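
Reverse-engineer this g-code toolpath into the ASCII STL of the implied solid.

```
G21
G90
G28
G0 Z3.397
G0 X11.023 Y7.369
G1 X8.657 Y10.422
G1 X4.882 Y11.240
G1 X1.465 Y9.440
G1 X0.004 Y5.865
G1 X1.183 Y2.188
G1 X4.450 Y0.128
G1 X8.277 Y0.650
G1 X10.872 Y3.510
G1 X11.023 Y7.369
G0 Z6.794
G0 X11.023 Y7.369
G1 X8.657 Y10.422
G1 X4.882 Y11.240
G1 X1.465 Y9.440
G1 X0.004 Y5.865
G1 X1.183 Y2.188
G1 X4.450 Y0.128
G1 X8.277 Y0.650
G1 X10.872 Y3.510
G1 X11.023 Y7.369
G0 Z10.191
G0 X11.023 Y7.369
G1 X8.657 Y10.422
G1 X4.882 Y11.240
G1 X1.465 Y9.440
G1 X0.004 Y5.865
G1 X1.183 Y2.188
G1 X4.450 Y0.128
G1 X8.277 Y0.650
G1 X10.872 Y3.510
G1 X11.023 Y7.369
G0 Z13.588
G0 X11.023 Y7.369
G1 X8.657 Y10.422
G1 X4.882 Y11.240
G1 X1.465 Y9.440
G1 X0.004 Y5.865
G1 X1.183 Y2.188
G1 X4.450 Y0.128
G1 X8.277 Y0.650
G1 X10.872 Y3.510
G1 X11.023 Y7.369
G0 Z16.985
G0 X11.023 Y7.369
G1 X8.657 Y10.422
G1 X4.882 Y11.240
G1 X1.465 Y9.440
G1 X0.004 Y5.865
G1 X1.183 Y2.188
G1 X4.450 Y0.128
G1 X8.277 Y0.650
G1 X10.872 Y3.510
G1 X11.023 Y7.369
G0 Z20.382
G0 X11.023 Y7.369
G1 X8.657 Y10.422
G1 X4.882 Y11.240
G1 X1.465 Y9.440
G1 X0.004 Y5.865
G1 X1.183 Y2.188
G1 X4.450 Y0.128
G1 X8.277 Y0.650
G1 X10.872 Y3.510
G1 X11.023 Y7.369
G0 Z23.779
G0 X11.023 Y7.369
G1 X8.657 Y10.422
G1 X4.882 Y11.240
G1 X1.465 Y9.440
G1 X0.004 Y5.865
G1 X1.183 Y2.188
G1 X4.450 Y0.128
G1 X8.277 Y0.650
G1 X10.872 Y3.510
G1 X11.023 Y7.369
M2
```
solid part
  facet normal 0.0000 0.0000 -1.0000
    outer loop
      vertex 4.882 11.240 0.000
      vertex 8.657 10.422 0.000
      vertex 11.023 7.369 0.000
    endloop
  endfacet
  facet normal 0.0000 0.0000 -1.0000
    outer loop
      vertex 1.465 9.440 0.000
      vertex 4.882 11.240 0.000
      vertex 11.023 7.369 0.000
    endloop
  endfacet
  facet normal 0.0000 0.0000 -1.0000
    outer loop
      vertex 0.004 5.865 0.000
      vertex 1.465 9.440 0.000
      vertex 11.023 7.369 0.000
    endloop
  endfacet
  facet normal 0.0000 0.0000 -1.0000
    outer loop
      vertex 1.183 2.188 0.000
      vertex 0.004 5.865 0.000
      vertex 11.023 7.369 0.000
    endloop
  endfacet
  facet normal 0.0000 0.0000 -1.0000
    outer loop
      vertex 4.450 0.128 0.000
      vertex 1.183 2.188 0.000
      vertex 11.023 7.369 0.000
    endloop
  endfacet
  facet normal 0.0000 0.0000 -1.0000
    outer loop
      vertex 8.277 0.650 0.000
      vertex 4.450 0.128 0.000
      vertex 11.023 7.369 0.000
    endloop
  endfacet
  facet normal 0.0000 0.0000 -1.0000
    outer loop
      vertex 10.872 3.510 0.000
      vertex 8.277 0.650 0.000
      vertex 11.023 7.369 0.000
    endloop
  endfacet
  facet normal 0.0000 0.0000 1.0000
    outer loop
      vertex 11.023 7.369 23.779
      vertex 8.657 10.422 23.779
      vertex 4.882 11.240 23.779
    endloop
  endfacet
  facet normal 0.0000 0.0000 1.0000
    outer loop
      vertex 11.023 7.369 23.779
      vertex 4.882 11.240 23.779
      vertex 1.465 9.440 23.779
    endloop
  endfacet
  facet normal 0.0000 0.0000 1.0000
    outer loop
      vertex 11.023 7.369 23.779
      vertex 1.465 9.440 23.779
      vertex 0.004 5.865 23.779
    endloop
  endfacet
  facet normal 0.0000 0.0000 1.0000
    outer loop
      vertex 11.023 7.369 23.779
      vertex 0.004 5.865 23.779
      vertex 1.183 2.188 23.779
    endloop
  endfacet
  facet normal 0.0000 0.0000 1.0000
    outer loop
      vertex 11.023 7.369 23.779
      vertex 1.183 2.188 23.779
      vertex 4.450 0.128 23.779
    endloop
  endfacet
  facet normal 0.0000 0.0000 1.0000
    outer loop
      vertex 11.023 7.369 23.779
      vertex 4.450 0.128 23.779
      vertex 8.277 0.650 23.779
    endloop
  endfacet
  facet normal 0.0000 0.0000 1.0000
    outer loop
      vertex 11.023 7.369 23.779
      vertex 8.277 0.650 23.779
      vertex 10.872 3.510 23.779
    endloop
  endfacet
  facet normal 0.7904 0.6126 0.0000
    outer loop
      vertex 11.023 7.369 0.000
      vertex 8.657 10.422 0.000
      vertex 8.657 10.422 23.779
    endloop
  endfacet
  facet normal 0.7904 0.6126 0.0000
    outer loop
      vertex 11.023 7.369 0.000
      vertex 8.657 10.422 23.779
      vertex 11.023 7.369 23.779
    endloop
  endfacet
  facet normal 0.2118 0.9773 0.0000
    outer loop
      vertex 8.657 10.422 0.000
      vertex 4.882 11.240 0.000
      vertex 4.882 11.240 23.779
    endloop
  endfacet
  facet normal 0.2118 0.9773 0.0000
    outer loop
      vertex 8.657 10.422 0.000
      vertex 4.882 11.240 23.779
      vertex 8.657 10.422 23.779
    endloop
  endfacet
  facet normal -0.4661 0.8847 0.0000
    outer loop
      vertex 4.882 11.240 0.000
      vertex 1.465 9.440 0.000
      vertex 1.465 9.440 23.779
    endloop
  endfacet
  facet normal -0.4661 0.8847 0.0000
    outer loop
      vertex 4.882 11.240 0.000
      vertex 1.465 9.440 23.779
      vertex 4.882 11.240 23.779
    endloop
  endfacet
  facet normal -0.9257 0.3783 0.0000
    outer loop
      vertex 1.465 9.440 0.000
      vertex 0.004 5.865 0.000
      vertex 0.004 5.865 23.779
    endloop
  endfacet
  facet normal -0.9257 0.3783 0.0000
    outer loop
      vertex 1.465 9.440 0.000
      vertex 0.004 5.865 23.779
      vertex 1.465 9.440 23.779
    endloop
  endfacet
  facet normal -0.9522 -0.3053 0.0000
    outer loop
      vertex 0.004 5.865 0.000
      vertex 1.183 2.188 0.000
      vertex 1.183 2.188 23.779
    endloop
  endfacet
  facet normal -0.9522 -0.3053 0.0000
    outer loop
      vertex 0.004 5.865 0.000
      vertex 1.183 2.188 23.779
      vertex 0.004 5.865 23.779
    endloop
  endfacet
  facet normal -0.5334 -0.8459 0.0000
    outer loop
      vertex 1.183 2.188 0.000
      vertex 4.450 0.128 0.000
      vertex 4.450 0.128 23.779
    endloop
  endfacet
  facet normal -0.5334 -0.8459 0.0000
    outer loop
      vertex 1.183 2.188 0.000
      vertex 4.450 0.128 23.779
      vertex 1.183 2.188 23.779
    endloop
  endfacet
  facet normal 0.1351 -0.9908 0.0000
    outer loop
      vertex 4.450 0.128 0.000
      vertex 8.277 0.650 0.000
      vertex 8.277 0.650 23.779
    endloop
  endfacet
  facet normal 0.1351 -0.9908 0.0000
    outer loop
      vertex 4.450 0.128 0.000
      vertex 8.277 0.650 23.779
      vertex 4.450 0.128 23.779
    endloop
  endfacet
  facet normal 0.7406 -0.6720 0.0000
    outer loop
      vertex 8.277 0.650 0.000
      vertex 10.872 3.510 0.000
      vertex 10.872 3.510 23.779
    endloop
  endfacet
  facet normal 0.7406 -0.6720 0.0000
    outer loop
      vertex 8.277 0.650 0.000
      vertex 10.872 3.510 23.779
      vertex 8.277 0.650 23.779
    endloop
  endfacet
  facet normal 0.9992 -0.0391 0.0000
    outer loop
      vertex 10.872 3.510 0.000
      vertex 11.023 7.369 0.000
      vertex 11.023 7.369 23.779
    endloop
  endfacet
  facet normal 0.9992 -0.0391 0.0000
    outer loop
      vertex 10.872 3.510 0.000
      vertex 11.023 7.369 23.779
      vertex 10.872 3.510 23.779
    endloop
  endfacet
endsolid part

The G0 Z moves step by Δz≈3.397 mm. Every layer's G1 loop is the same polygon, so the solid is a straight extrusion of it from z=0 to z≈23.8. Closing with flat bottom and top caps and triangulating gives 32 facets — a regular 9-sided prism (a cylinder approximated with 9 flat sides), circumscribed radius ≈ 5.65 mm, height ≈ 23.8 mm.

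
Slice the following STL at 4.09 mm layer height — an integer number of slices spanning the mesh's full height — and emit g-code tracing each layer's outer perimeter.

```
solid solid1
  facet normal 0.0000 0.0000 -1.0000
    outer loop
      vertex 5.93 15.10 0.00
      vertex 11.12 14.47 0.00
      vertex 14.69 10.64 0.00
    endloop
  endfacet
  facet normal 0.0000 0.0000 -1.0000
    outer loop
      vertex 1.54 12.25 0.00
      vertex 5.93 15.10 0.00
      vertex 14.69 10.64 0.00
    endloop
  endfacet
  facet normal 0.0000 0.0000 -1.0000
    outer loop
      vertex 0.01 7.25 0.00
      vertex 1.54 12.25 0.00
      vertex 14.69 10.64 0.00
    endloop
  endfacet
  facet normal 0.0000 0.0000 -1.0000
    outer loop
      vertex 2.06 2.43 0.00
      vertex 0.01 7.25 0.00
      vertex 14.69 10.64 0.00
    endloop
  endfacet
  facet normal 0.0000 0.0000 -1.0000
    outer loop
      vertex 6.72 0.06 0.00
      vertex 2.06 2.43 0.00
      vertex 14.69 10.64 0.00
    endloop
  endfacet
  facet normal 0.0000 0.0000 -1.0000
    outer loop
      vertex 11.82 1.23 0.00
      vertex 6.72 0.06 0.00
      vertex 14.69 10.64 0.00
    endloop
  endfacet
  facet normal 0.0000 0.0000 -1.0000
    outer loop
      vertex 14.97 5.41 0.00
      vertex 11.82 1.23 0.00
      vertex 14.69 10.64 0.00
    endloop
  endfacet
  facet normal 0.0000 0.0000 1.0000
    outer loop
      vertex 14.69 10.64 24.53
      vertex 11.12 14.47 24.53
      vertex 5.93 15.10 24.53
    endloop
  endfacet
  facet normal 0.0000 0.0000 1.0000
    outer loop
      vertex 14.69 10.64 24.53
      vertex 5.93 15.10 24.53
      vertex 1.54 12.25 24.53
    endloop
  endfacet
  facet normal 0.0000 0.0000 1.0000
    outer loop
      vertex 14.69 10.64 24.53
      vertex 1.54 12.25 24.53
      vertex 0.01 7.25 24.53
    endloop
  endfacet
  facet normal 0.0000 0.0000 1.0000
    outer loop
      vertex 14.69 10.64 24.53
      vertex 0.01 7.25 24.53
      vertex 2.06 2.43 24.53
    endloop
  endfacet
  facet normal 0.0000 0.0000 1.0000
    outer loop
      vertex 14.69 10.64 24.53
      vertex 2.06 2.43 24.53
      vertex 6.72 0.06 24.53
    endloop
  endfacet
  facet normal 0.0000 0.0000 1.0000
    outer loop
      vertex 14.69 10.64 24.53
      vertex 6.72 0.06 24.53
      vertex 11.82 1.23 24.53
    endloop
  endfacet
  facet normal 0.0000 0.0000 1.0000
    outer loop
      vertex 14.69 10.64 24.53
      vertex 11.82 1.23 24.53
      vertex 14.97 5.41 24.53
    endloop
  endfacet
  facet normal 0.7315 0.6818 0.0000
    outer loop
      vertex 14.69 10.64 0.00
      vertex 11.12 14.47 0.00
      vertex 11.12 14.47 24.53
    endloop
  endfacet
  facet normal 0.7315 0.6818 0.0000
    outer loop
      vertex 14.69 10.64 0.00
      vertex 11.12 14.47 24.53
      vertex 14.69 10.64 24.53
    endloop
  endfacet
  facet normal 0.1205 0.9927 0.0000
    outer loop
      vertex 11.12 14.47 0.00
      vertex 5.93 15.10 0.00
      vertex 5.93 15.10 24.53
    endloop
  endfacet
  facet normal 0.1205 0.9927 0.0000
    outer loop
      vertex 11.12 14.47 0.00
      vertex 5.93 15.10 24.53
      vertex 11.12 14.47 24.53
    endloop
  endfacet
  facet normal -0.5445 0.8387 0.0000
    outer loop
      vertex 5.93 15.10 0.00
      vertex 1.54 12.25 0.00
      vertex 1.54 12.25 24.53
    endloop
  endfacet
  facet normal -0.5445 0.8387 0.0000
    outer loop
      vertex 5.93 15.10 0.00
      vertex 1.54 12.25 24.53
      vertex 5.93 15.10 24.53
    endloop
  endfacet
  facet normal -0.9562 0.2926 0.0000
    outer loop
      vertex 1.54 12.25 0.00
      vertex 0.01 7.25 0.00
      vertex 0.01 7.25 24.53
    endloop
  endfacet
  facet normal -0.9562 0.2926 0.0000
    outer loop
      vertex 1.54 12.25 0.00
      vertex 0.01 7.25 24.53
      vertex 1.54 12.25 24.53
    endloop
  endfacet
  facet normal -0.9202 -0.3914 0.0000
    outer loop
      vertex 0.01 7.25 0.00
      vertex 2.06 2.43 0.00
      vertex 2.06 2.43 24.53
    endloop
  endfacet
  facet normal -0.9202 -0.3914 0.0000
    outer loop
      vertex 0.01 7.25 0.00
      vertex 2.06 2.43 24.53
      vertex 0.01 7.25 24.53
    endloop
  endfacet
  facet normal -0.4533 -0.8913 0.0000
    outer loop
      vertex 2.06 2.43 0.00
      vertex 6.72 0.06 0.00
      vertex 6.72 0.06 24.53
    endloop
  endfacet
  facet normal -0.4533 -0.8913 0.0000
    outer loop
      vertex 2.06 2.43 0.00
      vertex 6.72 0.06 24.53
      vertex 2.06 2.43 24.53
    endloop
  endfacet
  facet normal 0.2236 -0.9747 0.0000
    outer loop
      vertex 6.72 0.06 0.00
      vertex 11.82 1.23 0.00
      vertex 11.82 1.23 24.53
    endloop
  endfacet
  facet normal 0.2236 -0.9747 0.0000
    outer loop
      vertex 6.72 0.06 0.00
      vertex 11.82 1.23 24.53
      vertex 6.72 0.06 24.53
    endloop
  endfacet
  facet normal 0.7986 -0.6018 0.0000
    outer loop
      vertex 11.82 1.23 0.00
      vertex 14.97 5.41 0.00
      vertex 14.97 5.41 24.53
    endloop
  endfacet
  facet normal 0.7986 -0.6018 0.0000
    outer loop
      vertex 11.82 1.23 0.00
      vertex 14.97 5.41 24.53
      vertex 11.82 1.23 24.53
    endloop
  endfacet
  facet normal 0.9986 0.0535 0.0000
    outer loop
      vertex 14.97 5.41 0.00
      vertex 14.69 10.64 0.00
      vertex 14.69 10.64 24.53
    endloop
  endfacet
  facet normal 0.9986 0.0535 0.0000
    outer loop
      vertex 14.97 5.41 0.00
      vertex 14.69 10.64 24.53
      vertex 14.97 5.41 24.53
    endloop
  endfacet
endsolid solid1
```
; perimeter-only toolpath
G21 ; units = mm
G90 ; absolute positioning
G28 ; home
; layer 1
G0 Z4.09
G0 X14.69 Y10.64
G1 X11.12 Y14.47
G1 X5.93 Y15.10
G1 X1.54 Y12.25
G1 X0.01 Y7.25
G1 X2.06 Y2.43
G1 X6.72 Y0.06
G1 X11.82 Y1.23
G1 X14.97 Y5.41
G1 X14.69 Y10.64
; layer 2
G0 Z8.18
G0 X14.69 Y10.64
G1 X11.12 Y14.47
G1 X5.93 Y15.10
G1 X1.54 Y12.25
G1 X0.01 Y7.25
G1 X2.06 Y2.43
G1 X6.72 Y0.06
G1 X11.82 Y1.23
G1 X14.97 Y5.41
G1 X14.69 Y10.64
; layer 3
G0 Z12.27
G0 X14.69 Y10.64
G1 X11.12 Y14.47
G1 X5.93 Y15.10
G1 X1.54 Y12.25
G1 X0.01 Y7.25
G1 X2.06 Y2.43
G1 X6.72 Y0.06
G1 X11.82 Y1.23
G1 X14.97 Y5.41
G1 X14.69 Y10.64
; layer 4
G0 Z16.35
G0 X14.69 Y10.64
G1 X11.12 Y14.47
G1 X5.93 Y15.10
G1 X1.54 Y12.25
G1 X0.01 Y7.25
G1 X2.06 Y2.43
G1 X6.72 Y0.06
G1 X11.82 Y1.23
G1 X14.97 Y5.41
G1 X14.69 Y10.64
; layer 5
G0 Z20.44
G0 X14.69 Y10.64
G1 X11.12 Y14.47
G1 X5.93 Y15.10
G1 X1.54 Y12.25
G1 X0.01 Y7.25
G1 X2.06 Y2.43
G1 X6.72 Y0.06
G1 X11.82 Y1.23
G1 X14.97 Y5.41
G1 X14.69 Y10.64
; layer 6
G0 Z24.53
G0 X14.69 Y10.64
G1 X11.12 Y14.47
G1 X5.93 Y15.10
G1 X1.54 Y12.25
G1 X0.01 Y7.25
G1 X2.06 Y2.43
G1 X6.72 Y0.06
G1 X11.82 Y1.23
G1 X14.97 Y5.41
G1 X14.69 Y10.64
M2 ; end

The solid is a regular 9-sided prism (a cylinder approximated with 9 flat sides), circumscribed radius ≈ 7.65 mm, height ≈ 24.5 mm. Slicing at Δz = 4.09 mm — 6 equal slices spanning the solid's height, so layer i sits at z = i·h/6 — gives 6 non-empty perimeters. Each is a 9-segment closed polygon; G0 lifts to the layer z and rapids to the start vertex, then G1 traces the edges.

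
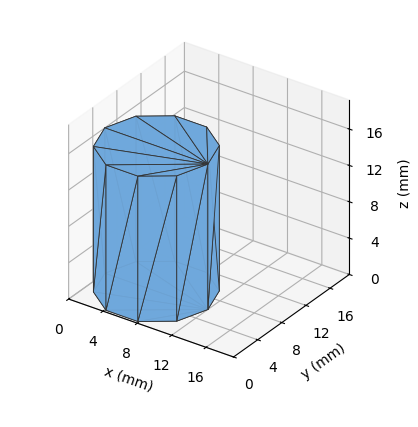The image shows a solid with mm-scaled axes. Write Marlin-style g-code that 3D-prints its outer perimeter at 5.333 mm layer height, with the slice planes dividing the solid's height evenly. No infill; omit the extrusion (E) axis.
Reading the render: the shape is a regular 10-sided prism (a cylinder approximated with 10 flat sides), circumscribed radius ≈ 6 mm, height ≈ 16 mm (dimensions read to the nearest mm from the axis ticks). For the g-code, the solid's height is divided into equal slices at the stated Δz and each level perimeter traced with G1 moves after a G0 lift.

; perimeter-only toolpath
G21 ; units = mm
G90 ; absolute positioning
G28 ; home
; layer 1
G0 Z5.333
G0 X12.000 Y6.000
G1 X10.854 Y9.527
G1 X7.854 Y11.706
G1 X4.146 Y11.706
G1 X1.146 Y9.527
G1 X0.000 Y6.000
G1 X1.146 Y2.473
G1 X4.146 Y0.294
G1 X7.854 Y0.294
G1 X10.854 Y2.473
G1 X12.000 Y6.000
; layer 2
G0 Z10.667
G0 X12.000 Y6.000
G1 X10.854 Y9.527
G1 X7.854 Y11.706
G1 X4.146 Y11.706
G1 X1.146 Y9.527
G1 X0.000 Y6.000
G1 X1.146 Y2.473
G1 X4.146 Y0.294
G1 X7.854 Y0.294
G1 X10.854 Y2.473
G1 X12.000 Y6.000
; layer 3
G0 Z16.000
G0 X12.000 Y6.000
G1 X10.854 Y9.527
G1 X7.854 Y11.706
G1 X4.146 Y11.706
G1 X1.146 Y9.527
G1 X0.000 Y6.000
G1 X1.146 Y2.473
G1 X4.146 Y0.294
G1 X7.854 Y0.294
G1 X10.854 Y2.473
G1 X12.000 Y6.000
M2 ; end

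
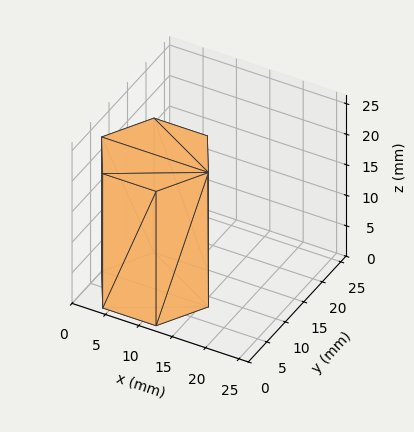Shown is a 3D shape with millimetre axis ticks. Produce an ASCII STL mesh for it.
Reading the render: the shape is a regular 6-sided prism (a cylinder approximated with 6 flat sides), circumscribed radius ≈ 8 mm, height ≈ 22 mm (dimensions read to the nearest mm from the axis ticks). For the STL, each face is triangulated and given an outward normal.

solid part
  facet normal 0.0000 0.0000 -1.0000
    outer loop
      vertex 4.00 14.93 0.00
      vertex 12.00 14.93 0.00
      vertex 16.00 8.00 0.00
    endloop
  endfacet
  facet normal 0.0000 0.0000 -1.0000
    outer loop
      vertex 0.00 8.00 0.00
      vertex 4.00 14.93 0.00
      vertex 16.00 8.00 0.00
    endloop
  endfacet
  facet normal 0.0000 0.0000 -1.0000
    outer loop
      vertex 4.00 1.07 0.00
      vertex 0.00 8.00 0.00
      vertex 16.00 8.00 0.00
    endloop
  endfacet
  facet normal 0.0000 0.0000 -1.0000
    outer loop
      vertex 12.00 1.07 0.00
      vertex 4.00 1.07 0.00
      vertex 16.00 8.00 0.00
    endloop
  endfacet
  facet normal 0.0000 0.0000 1.0000
    outer loop
      vertex 16.00 8.00 22.00
      vertex 12.00 14.93 22.00
      vertex 4.00 14.93 22.00
    endloop
  endfacet
  facet normal 0.0000 0.0000 1.0000
    outer loop
      vertex 16.00 8.00 22.00
      vertex 4.00 14.93 22.00
      vertex 0.00 8.00 22.00
    endloop
  endfacet
  facet normal 0.0000 0.0000 1.0000
    outer loop
      vertex 16.00 8.00 22.00
      vertex 0.00 8.00 22.00
      vertex 4.00 1.07 22.00
    endloop
  endfacet
  facet normal 0.0000 0.0000 1.0000
    outer loop
      vertex 16.00 8.00 22.00
      vertex 4.00 1.07 22.00
      vertex 12.00 1.07 22.00
    endloop
  endfacet
  facet normal 0.8661 0.4999 0.0000
    outer loop
      vertex 16.00 8.00 0.00
      vertex 12.00 14.93 0.00
      vertex 12.00 14.93 22.00
    endloop
  endfacet
  facet normal 0.8661 0.4999 0.0000
    outer loop
      vertex 16.00 8.00 0.00
      vertex 12.00 14.93 22.00
      vertex 16.00 8.00 22.00
    endloop
  endfacet
  facet normal 0.0000 1.0000 0.0000
    outer loop
      vertex 12.00 14.93 0.00
      vertex 4.00 14.93 0.00
      vertex 4.00 14.93 22.00
    endloop
  endfacet
  facet normal 0.0000 1.0000 0.0000
    outer loop
      vertex 12.00 14.93 0.00
      vertex 4.00 14.93 22.00
      vertex 12.00 14.93 22.00
    endloop
  endfacet
  facet normal -0.8661 0.4999 0.0000
    outer loop
      vertex 4.00 14.93 0.00
      vertex 0.00 8.00 0.00
      vertex 0.00 8.00 22.00
    endloop
  endfacet
  facet normal -0.8661 0.4999 0.0000
    outer loop
      vertex 4.00 14.93 0.00
      vertex 0.00 8.00 22.00
      vertex 4.00 14.93 22.00
    endloop
  endfacet
  facet normal -0.8661 -0.4999 0.0000
    outer loop
      vertex 0.00 8.00 0.00
      vertex 4.00 1.07 0.00
      vertex 4.00 1.07 22.00
    endloop
  endfacet
  facet normal -0.8661 -0.4999 0.0000
    outer loop
      vertex 0.00 8.00 0.00
      vertex 4.00 1.07 22.00
      vertex 0.00 8.00 22.00
    endloop
  endfacet
  facet normal 0.0000 -1.0000 0.0000
    outer loop
      vertex 4.00 1.07 0.00
      vertex 12.00 1.07 0.00
      vertex 12.00 1.07 22.00
    endloop
  endfacet
  facet normal 0.0000 -1.0000 0.0000
    outer loop
      vertex 4.00 1.07 0.00
      vertex 12.00 1.07 22.00
      vertex 4.00 1.07 22.00
    endloop
  endfacet
  facet normal 0.8661 -0.4999 0.0000
    outer loop
      vertex 12.00 1.07 0.00
      vertex 16.00 8.00 0.00
      vertex 16.00 8.00 22.00
    endloop
  endfacet
  facet normal 0.8661 -0.4999 0.0000
    outer loop
      vertex 12.00 1.07 0.00
      vertex 16.00 8.00 22.00
      vertex 12.00 1.07 22.00
    endloop
  endfacet
endsolid part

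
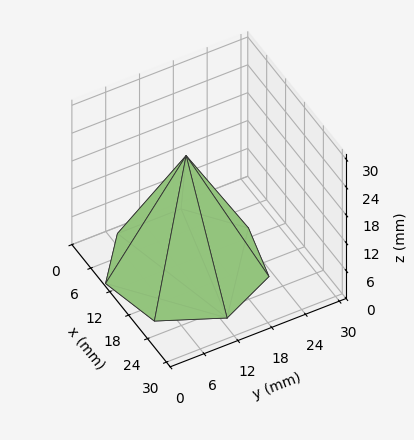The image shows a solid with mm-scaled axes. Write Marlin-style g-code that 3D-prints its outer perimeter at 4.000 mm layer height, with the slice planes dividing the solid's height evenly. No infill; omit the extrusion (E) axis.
Reading the render: the shape is a regular 7-sided pyramid, base circumscribed radius ≈ 13 mm, apex at z ≈ 24 mm (dimensions read to the nearest mm from the axis ticks). For the g-code, the solid's height is divided into equal slices at the stated Δz and each level perimeter traced with G1 moves after a G0 lift.

; perimeter-only toolpath
G21 ; units = mm
G90 ; absolute positioning
G28 ; home
; layer 1
G0 Z4.000
G0 X23.833 Y13.000
G1 X19.754 Y21.470
G1 X10.589 Y23.562
G1 X3.239 Y17.700
G1 X3.239 Y8.300
G1 X10.589 Y2.438
G1 X19.754 Y4.530
G1 X23.833 Y13.000
; layer 2
G0 Z8.000
G0 X21.667 Y13.000
G1 X18.403 Y19.776
G1 X11.071 Y21.449
G1 X5.191 Y16.760
G1 X5.191 Y9.240
G1 X11.071 Y4.551
G1 X18.403 Y6.224
G1 X21.667 Y13.000
; layer 3
G0 Z12.000
G0 X19.500 Y13.000
G1 X17.053 Y18.082
G1 X11.553 Y19.337
G1 X7.143 Y15.820
G1 X7.143 Y10.180
G1 X11.553 Y6.663
G1 X17.053 Y7.918
G1 X19.500 Y13.000
; layer 4
G0 Z16.000
G0 X17.333 Y13.000
G1 X15.702 Y16.388
G1 X12.036 Y17.225
G1 X9.096 Y14.880
G1 X9.096 Y11.120
G1 X12.036 Y8.775
G1 X15.702 Y9.612
G1 X17.333 Y13.000
; layer 5
G0 Z20.000
G0 X15.167 Y13.000
G1 X14.351 Y14.694
G1 X12.518 Y15.112
G1 X11.048 Y13.940
G1 X11.048 Y12.060
G1 X12.518 Y10.888
G1 X14.351 Y11.306
G1 X15.167 Y13.000
M2 ; end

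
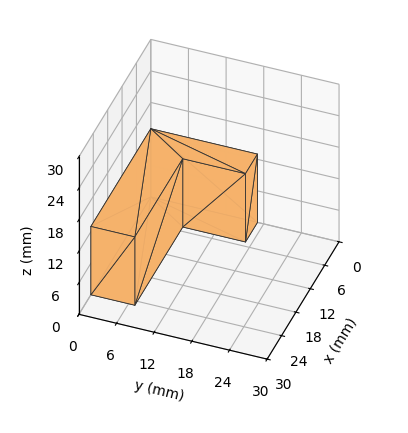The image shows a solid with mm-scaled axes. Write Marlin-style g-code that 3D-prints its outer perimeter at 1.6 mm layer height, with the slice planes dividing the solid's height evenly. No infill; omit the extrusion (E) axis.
Reading the render: the shape is an L-shaped prism: outer 25 × 17 mm, arm thicknesses ≈ 7 mm (horizontal) and 5 mm (vertical), extruded 13 mm in z (dimensions read to the nearest mm from the axis ticks). For the g-code, the solid's height is divided into equal slices at the stated Δz and each level perimeter traced with G1 moves after a G0 lift.

; perimeter-only toolpath
G21 ; units = mm
G90 ; absolute positioning
G28 ; home
; layer 1
G0 Z1.6
G0 X0.0 Y0.0
G1 X25.0 Y0.0
G1 X25.0 Y7.0
G1 X5.0 Y7.0
G1 X5.0 Y17.0
G1 X0.0 Y17.0
G1 X0.0 Y0.0
; layer 2
G0 Z3.2
G0 X0.0 Y0.0
G1 X25.0 Y0.0
G1 X25.0 Y7.0
G1 X5.0 Y7.0
G1 X5.0 Y17.0
G1 X0.0 Y17.0
G1 X0.0 Y0.0
; layer 3
G0 Z4.9
G0 X0.0 Y0.0
G1 X25.0 Y0.0
G1 X25.0 Y7.0
G1 X5.0 Y7.0
G1 X5.0 Y17.0
G1 X0.0 Y17.0
G1 X0.0 Y0.0
; layer 4
G0 Z6.5
G0 X0.0 Y0.0
G1 X25.0 Y0.0
G1 X25.0 Y7.0
G1 X5.0 Y7.0
G1 X5.0 Y17.0
G1 X0.0 Y17.0
G1 X0.0 Y0.0
; layer 5
G0 Z8.1
G0 X0.0 Y0.0
G1 X25.0 Y0.0
G1 X25.0 Y7.0
G1 X5.0 Y7.0
G1 X5.0 Y17.0
G1 X0.0 Y17.0
G1 X0.0 Y0.0
; layer 6
G0 Z9.8
G0 X0.0 Y0.0
G1 X25.0 Y0.0
G1 X25.0 Y7.0
G1 X5.0 Y7.0
G1 X5.0 Y17.0
G1 X0.0 Y17.0
G1 X0.0 Y0.0
; layer 7
G0 Z11.4
G0 X0.0 Y0.0
G1 X25.0 Y0.0
G1 X25.0 Y7.0
G1 X5.0 Y7.0
G1 X5.0 Y17.0
G1 X0.0 Y17.0
G1 X0.0 Y0.0
; layer 8
G0 Z13.0
G0 X0.0 Y0.0
G1 X25.0 Y0.0
G1 X25.0 Y7.0
G1 X5.0 Y7.0
G1 X5.0 Y17.0
G1 X0.0 Y17.0
G1 X0.0 Y0.0
M2 ; end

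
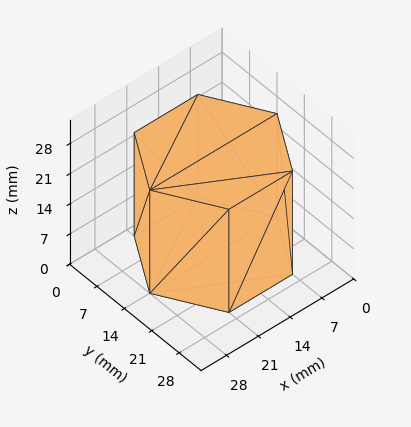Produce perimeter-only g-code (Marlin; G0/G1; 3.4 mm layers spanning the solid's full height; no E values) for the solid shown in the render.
Reading the render: the shape is a regular 6-sided prism (a cylinder approximated with 6 flat sides), circumscribed radius ≈ 14 mm, height ≈ 24 mm (dimensions read to the nearest mm from the axis ticks). For the g-code, the solid's height is divided into equal slices at the stated Δz and each level perimeter traced with G1 moves after a G0 lift.

; perimeter-only toolpath
G21 ; units = mm
G90 ; absolute positioning
G28 ; home
; layer 1
G0 Z3.4
G0 X28.0 Y14.0
G1 X21.0 Y26.1
G1 X7.0 Y26.1
G1 X0.0 Y14.0
G1 X7.0 Y1.9
G1 X21.0 Y1.9
G1 X28.0 Y14.0
; layer 2
G0 Z6.9
G0 X28.0 Y14.0
G1 X21.0 Y26.1
G1 X7.0 Y26.1
G1 X0.0 Y14.0
G1 X7.0 Y1.9
G1 X21.0 Y1.9
G1 X28.0 Y14.0
; layer 3
G0 Z10.3
G0 X28.0 Y14.0
G1 X21.0 Y26.1
G1 X7.0 Y26.1
G1 X0.0 Y14.0
G1 X7.0 Y1.9
G1 X21.0 Y1.9
G1 X28.0 Y14.0
; layer 4
G0 Z13.7
G0 X28.0 Y14.0
G1 X21.0 Y26.1
G1 X7.0 Y26.1
G1 X0.0 Y14.0
G1 X7.0 Y1.9
G1 X21.0 Y1.9
G1 X28.0 Y14.0
; layer 5
G0 Z17.1
G0 X28.0 Y14.0
G1 X21.0 Y26.1
G1 X7.0 Y26.1
G1 X0.0 Y14.0
G1 X7.0 Y1.9
G1 X21.0 Y1.9
G1 X28.0 Y14.0
; layer 6
G0 Z20.6
G0 X28.0 Y14.0
G1 X21.0 Y26.1
G1 X7.0 Y26.1
G1 X0.0 Y14.0
G1 X7.0 Y1.9
G1 X21.0 Y1.9
G1 X28.0 Y14.0
; layer 7
G0 Z24.0
G0 X28.0 Y14.0
G1 X21.0 Y26.1
G1 X7.0 Y26.1
G1 X0.0 Y14.0
G1 X7.0 Y1.9
G1 X21.0 Y1.9
G1 X28.0 Y14.0
M2 ; end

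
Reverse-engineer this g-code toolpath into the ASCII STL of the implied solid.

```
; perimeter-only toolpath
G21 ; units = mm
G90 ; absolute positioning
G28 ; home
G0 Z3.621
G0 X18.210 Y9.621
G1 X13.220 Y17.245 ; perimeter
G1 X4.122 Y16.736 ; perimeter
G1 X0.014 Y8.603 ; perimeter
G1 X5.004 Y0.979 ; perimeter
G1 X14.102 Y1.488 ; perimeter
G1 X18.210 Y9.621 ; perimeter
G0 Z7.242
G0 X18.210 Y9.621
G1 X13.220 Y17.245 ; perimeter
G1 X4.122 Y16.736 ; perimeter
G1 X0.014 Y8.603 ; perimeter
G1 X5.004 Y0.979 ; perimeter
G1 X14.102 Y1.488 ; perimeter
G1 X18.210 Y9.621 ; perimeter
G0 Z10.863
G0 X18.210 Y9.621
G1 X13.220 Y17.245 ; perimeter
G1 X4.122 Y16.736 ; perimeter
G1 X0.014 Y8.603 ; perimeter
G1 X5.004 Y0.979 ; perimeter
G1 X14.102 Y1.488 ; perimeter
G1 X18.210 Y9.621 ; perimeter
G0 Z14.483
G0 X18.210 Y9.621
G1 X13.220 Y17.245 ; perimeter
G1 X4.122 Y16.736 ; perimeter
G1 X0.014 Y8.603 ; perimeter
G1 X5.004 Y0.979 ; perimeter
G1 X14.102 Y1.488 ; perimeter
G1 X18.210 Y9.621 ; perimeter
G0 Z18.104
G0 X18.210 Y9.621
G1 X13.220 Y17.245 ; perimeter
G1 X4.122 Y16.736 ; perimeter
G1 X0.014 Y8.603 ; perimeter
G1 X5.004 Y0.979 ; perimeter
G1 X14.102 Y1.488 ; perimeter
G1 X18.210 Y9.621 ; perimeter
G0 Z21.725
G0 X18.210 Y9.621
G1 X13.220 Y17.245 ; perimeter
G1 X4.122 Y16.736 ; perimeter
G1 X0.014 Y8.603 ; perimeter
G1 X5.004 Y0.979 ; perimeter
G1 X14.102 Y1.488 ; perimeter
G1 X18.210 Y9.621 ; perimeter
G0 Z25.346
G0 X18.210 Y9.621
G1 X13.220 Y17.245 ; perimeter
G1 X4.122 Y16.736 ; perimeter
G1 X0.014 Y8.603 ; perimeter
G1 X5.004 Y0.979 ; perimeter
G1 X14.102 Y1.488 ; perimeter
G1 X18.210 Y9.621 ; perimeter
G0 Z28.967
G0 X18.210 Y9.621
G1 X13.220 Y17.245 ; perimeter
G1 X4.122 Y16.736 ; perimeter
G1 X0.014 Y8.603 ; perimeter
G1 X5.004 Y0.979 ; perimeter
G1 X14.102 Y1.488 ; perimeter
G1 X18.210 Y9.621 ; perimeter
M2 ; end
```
solid part
  facet normal 0.0000 0.0000 -1.0000
    outer loop
      vertex 4.122 16.736 0.000
      vertex 13.220 17.245 0.000
      vertex 18.210 9.621 0.000
    endloop
  endfacet
  facet normal 0.0000 0.0000 -1.0000
    outer loop
      vertex 0.014 8.603 0.000
      vertex 4.122 16.736 0.000
      vertex 18.210 9.621 0.000
    endloop
  endfacet
  facet normal 0.0000 0.0000 -1.0000
    outer loop
      vertex 5.004 0.979 0.000
      vertex 0.014 8.603 0.000
      vertex 18.210 9.621 0.000
    endloop
  endfacet
  facet normal 0.0000 0.0000 -1.0000
    outer loop
      vertex 14.102 1.488 0.000
      vertex 5.004 0.979 0.000
      vertex 18.210 9.621 0.000
    endloop
  endfacet
  facet normal 0.0000 0.0000 1.0000
    outer loop
      vertex 18.210 9.621 28.967
      vertex 13.220 17.245 28.967
      vertex 4.122 16.736 28.967
    endloop
  endfacet
  facet normal 0.0000 0.0000 1.0000
    outer loop
      vertex 18.210 9.621 28.967
      vertex 4.122 16.736 28.967
      vertex 0.014 8.603 28.967
    endloop
  endfacet
  facet normal 0.0000 0.0000 1.0000
    outer loop
      vertex 18.210 9.621 28.967
      vertex 0.014 8.603 28.967
      vertex 5.004 0.979 28.967
    endloop
  endfacet
  facet normal 0.0000 0.0000 1.0000
    outer loop
      vertex 18.210 9.621 28.967
      vertex 5.004 0.979 28.967
      vertex 14.102 1.488 28.967
    endloop
  endfacet
  facet normal 0.8367 0.5476 0.0000
    outer loop
      vertex 18.210 9.621 0.000
      vertex 13.220 17.245 0.000
      vertex 13.220 17.245 28.967
    endloop
  endfacet
  facet normal 0.8367 0.5476 0.0000
    outer loop
      vertex 18.210 9.621 0.000
      vertex 13.220 17.245 28.967
      vertex 18.210 9.621 28.967
    endloop
  endfacet
  facet normal -0.0559 0.9984 0.0000
    outer loop
      vertex 13.220 17.245 0.000
      vertex 4.122 16.736 0.000
      vertex 4.122 16.736 28.967
    endloop
  endfacet
  facet normal -0.0559 0.9984 0.0000
    outer loop
      vertex 13.220 17.245 0.000
      vertex 4.122 16.736 28.967
      vertex 13.220 17.245 28.967
    endloop
  endfacet
  facet normal -0.8926 0.4509 0.0000
    outer loop
      vertex 4.122 16.736 0.000
      vertex 0.014 8.603 0.000
      vertex 0.014 8.603 28.967
    endloop
  endfacet
  facet normal -0.8926 0.4509 0.0000
    outer loop
      vertex 4.122 16.736 0.000
      vertex 0.014 8.603 28.967
      vertex 4.122 16.736 28.967
    endloop
  endfacet
  facet normal -0.8367 -0.5476 0.0000
    outer loop
      vertex 0.014 8.603 0.000
      vertex 5.004 0.979 0.000
      vertex 5.004 0.979 28.967
    endloop
  endfacet
  facet normal -0.8367 -0.5476 0.0000
    outer loop
      vertex 0.014 8.603 0.000
      vertex 5.004 0.979 28.967
      vertex 0.014 8.603 28.967
    endloop
  endfacet
  facet normal 0.0559 -0.9984 0.0000
    outer loop
      vertex 5.004 0.979 0.000
      vertex 14.102 1.488 0.000
      vertex 14.102 1.488 28.967
    endloop
  endfacet
  facet normal 0.0559 -0.9984 0.0000
    outer loop
      vertex 5.004 0.979 0.000
      vertex 14.102 1.488 28.967
      vertex 5.004 0.979 28.967
    endloop
  endfacet
  facet normal 0.8926 -0.4509 0.0000
    outer loop
      vertex 14.102 1.488 0.000
      vertex 18.210 9.621 0.000
      vertex 18.210 9.621 28.967
    endloop
  endfacet
  facet normal 0.8926 -0.4509 0.0000
    outer loop
      vertex 14.102 1.488 0.000
      vertex 18.210 9.621 28.967
      vertex 14.102 1.488 28.967
    endloop
  endfacet
endsolid part

The G0 Z moves step by Δz≈3.621 mm. Every layer's G1 loop is the same polygon, so the solid is a straight extrusion of it from z=0 to z≈29. Closing with flat bottom and top caps and triangulating gives 20 facets — a regular 6-sided prism (a cylinder approximated with 6 flat sides), circumscribed radius ≈ 9.11 mm, height ≈ 29 mm.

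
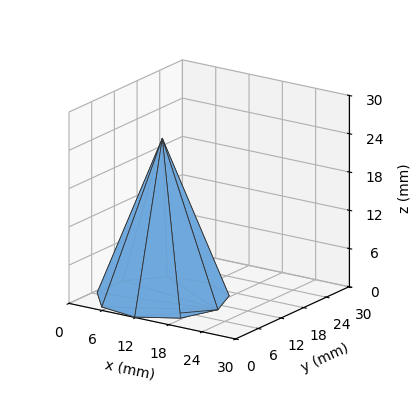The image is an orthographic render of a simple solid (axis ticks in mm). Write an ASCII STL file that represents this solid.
Reading the render: the shape is a regular 9-sided pyramid, base circumscribed radius ≈ 10 mm, apex at z ≈ 25 mm (dimensions read to the nearest mm from the axis ticks). For the STL, each face is triangulated and given an outward normal.

solid part
  facet normal 0.0000 0.0000 -1.0000
    outer loop
      vertex 11.74 19.85 0.00
      vertex 17.66 16.43 0.00
      vertex 20.00 10.00 0.00
    endloop
  endfacet
  facet normal 0.0000 0.0000 -1.0000
    outer loop
      vertex 5.00 18.66 0.00
      vertex 11.74 19.85 0.00
      vertex 20.00 10.00 0.00
    endloop
  endfacet
  facet normal 0.0000 0.0000 -1.0000
    outer loop
      vertex 0.60 13.42 0.00
      vertex 5.00 18.66 0.00
      vertex 20.00 10.00 0.00
    endloop
  endfacet
  facet normal 0.0000 0.0000 -1.0000
    outer loop
      vertex 0.60 6.58 0.00
      vertex 0.60 13.42 0.00
      vertex 20.00 10.00 0.00
    endloop
  endfacet
  facet normal 0.0000 0.0000 -1.0000
    outer loop
      vertex 5.00 1.34 0.00
      vertex 0.60 6.58 0.00
      vertex 20.00 10.00 0.00
    endloop
  endfacet
  facet normal 0.0000 0.0000 -1.0000
    outer loop
      vertex 11.74 0.15 0.00
      vertex 5.00 1.34 0.00
      vertex 20.00 10.00 0.00
    endloop
  endfacet
  facet normal 0.0000 0.0000 -1.0000
    outer loop
      vertex 17.66 3.57 0.00
      vertex 11.74 0.15 0.00
      vertex 20.00 10.00 0.00
    endloop
  endfacet
  facet normal 0.8796 0.3201 0.3518
    outer loop
      vertex 20.00 10.00 0.00
      vertex 17.66 16.43 0.00
      vertex 10.00 10.00 25.00
    endloop
  endfacet
  facet normal 0.4682 0.8105 0.3519
    outer loop
      vertex 17.66 16.43 0.00
      vertex 11.74 19.85 0.00
      vertex 10.00 10.00 25.00
    endloop
  endfacet
  facet normal -0.1628 0.9218 0.3519
    outer loop
      vertex 11.74 19.85 0.00
      vertex 5.00 18.66 0.00
      vertex 10.00 10.00 25.00
    endloop
  endfacet
  facet normal -0.7168 0.6019 0.3519
    outer loop
      vertex 5.00 18.66 0.00
      vertex 0.60 13.42 0.00
      vertex 10.00 10.00 25.00
    endloop
  endfacet
  facet normal -0.9360 0.0000 0.3519
    outer loop
      vertex 0.60 13.42 0.00
      vertex 0.60 6.58 0.00
      vertex 10.00 10.00 25.00
    endloop
  endfacet
  facet normal -0.7168 -0.6019 0.3519
    outer loop
      vertex 0.60 6.58 0.00
      vertex 5.00 1.34 0.00
      vertex 10.00 10.00 25.00
    endloop
  endfacet
  facet normal -0.1628 -0.9218 0.3519
    outer loop
      vertex 5.00 1.34 0.00
      vertex 11.74 0.15 0.00
      vertex 10.00 10.00 25.00
    endloop
  endfacet
  facet normal 0.4682 -0.8105 0.3519
    outer loop
      vertex 11.74 0.15 0.00
      vertex 17.66 3.57 0.00
      vertex 10.00 10.00 25.00
    endloop
  endfacet
  facet normal 0.8796 -0.3201 0.3518
    outer loop
      vertex 17.66 3.57 0.00
      vertex 20.00 10.00 0.00
      vertex 10.00 10.00 25.00
    endloop
  endfacet
endsolid part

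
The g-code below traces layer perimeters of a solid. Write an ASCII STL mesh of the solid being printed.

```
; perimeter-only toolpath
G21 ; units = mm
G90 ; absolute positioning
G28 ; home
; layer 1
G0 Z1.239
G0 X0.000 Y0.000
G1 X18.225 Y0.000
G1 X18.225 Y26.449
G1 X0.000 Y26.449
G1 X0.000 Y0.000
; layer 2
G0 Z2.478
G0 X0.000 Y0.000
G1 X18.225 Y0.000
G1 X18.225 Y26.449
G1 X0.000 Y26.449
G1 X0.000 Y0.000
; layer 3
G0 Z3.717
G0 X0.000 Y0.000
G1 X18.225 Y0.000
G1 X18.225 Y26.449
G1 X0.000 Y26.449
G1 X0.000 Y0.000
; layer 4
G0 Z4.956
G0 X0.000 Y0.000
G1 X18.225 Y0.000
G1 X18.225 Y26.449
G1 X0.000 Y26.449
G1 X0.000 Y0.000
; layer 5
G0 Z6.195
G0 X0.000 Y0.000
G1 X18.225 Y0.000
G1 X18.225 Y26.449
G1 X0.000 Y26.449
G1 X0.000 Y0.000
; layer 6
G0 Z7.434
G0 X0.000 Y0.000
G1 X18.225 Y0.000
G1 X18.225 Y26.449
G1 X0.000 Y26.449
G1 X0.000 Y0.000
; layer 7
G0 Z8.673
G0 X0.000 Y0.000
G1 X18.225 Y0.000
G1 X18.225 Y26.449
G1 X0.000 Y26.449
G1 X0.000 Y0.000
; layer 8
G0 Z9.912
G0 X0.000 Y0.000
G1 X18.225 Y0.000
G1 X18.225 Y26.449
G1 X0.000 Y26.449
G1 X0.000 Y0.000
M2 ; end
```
solid part
  facet normal 0.0000 0.0000 -1.0000
    outer loop
      vertex 18.225 26.449 0.000
      vertex 18.225 0.000 0.000
      vertex 0.000 0.000 0.000
    endloop
  endfacet
  facet normal 0.0000 0.0000 -1.0000
    outer loop
      vertex 0.000 26.449 0.000
      vertex 18.225 26.449 0.000
      vertex 0.000 0.000 0.000
    endloop
  endfacet
  facet normal 0.0000 0.0000 1.0000
    outer loop
      vertex 0.000 0.000 9.912
      vertex 18.225 0.000 9.912
      vertex 18.225 26.449 9.912
    endloop
  endfacet
  facet normal 0.0000 0.0000 1.0000
    outer loop
      vertex 0.000 0.000 9.912
      vertex 18.225 26.449 9.912
      vertex 0.000 26.449 9.912
    endloop
  endfacet
  facet normal 0.0000 -1.0000 0.0000
    outer loop
      vertex 0.000 0.000 0.000
      vertex 18.225 0.000 0.000
      vertex 18.225 0.000 9.912
    endloop
  endfacet
  facet normal 0.0000 -1.0000 0.0000
    outer loop
      vertex 0.000 0.000 0.000
      vertex 18.225 0.000 9.912
      vertex 0.000 0.000 9.912
    endloop
  endfacet
  facet normal 0.0000 1.0000 0.0000
    outer loop
      vertex 18.225 26.449 9.912
      vertex 18.225 26.449 0.000
      vertex 0.000 26.449 0.000
    endloop
  endfacet
  facet normal 0.0000 1.0000 0.0000
    outer loop
      vertex 0.000 26.449 9.912
      vertex 18.225 26.449 9.912
      vertex 0.000 26.449 0.000
    endloop
  endfacet
  facet normal -1.0000 0.0000 0.0000
    outer loop
      vertex 0.000 26.449 9.912
      vertex 0.000 26.449 0.000
      vertex 0.000 0.000 0.000
    endloop
  endfacet
  facet normal -1.0000 0.0000 0.0000
    outer loop
      vertex 0.000 0.000 9.912
      vertex 0.000 26.449 9.912
      vertex 0.000 0.000 0.000
    endloop
  endfacet
  facet normal 1.0000 0.0000 0.0000
    outer loop
      vertex 18.225 0.000 0.000
      vertex 18.225 26.449 0.000
      vertex 18.225 26.449 9.912
    endloop
  endfacet
  facet normal 1.0000 0.0000 0.0000
    outer loop
      vertex 18.225 0.000 0.000
      vertex 18.225 26.449 9.912
      vertex 18.225 0.000 9.912
    endloop
  endfacet
endsolid part

The G0 Z moves step by Δz≈1.239 mm. Every layer's G1 loop is the same polygon, so the solid is a straight extrusion of it from z=0 to z≈9.91. Closing with flat bottom and top caps and triangulating gives 12 facets — a rectangular box, roughly 18.2 × 26.4 mm footprint and 9.91 mm tall.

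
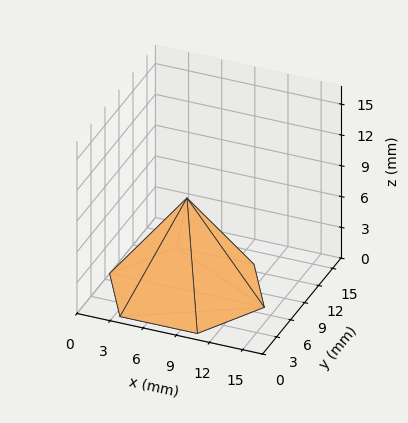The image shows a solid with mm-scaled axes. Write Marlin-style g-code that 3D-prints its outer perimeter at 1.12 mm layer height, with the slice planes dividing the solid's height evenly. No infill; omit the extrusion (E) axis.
Reading the render: the shape is a regular 6-sided pyramid, base circumscribed radius ≈ 7 mm, apex at z ≈ 9 mm (dimensions read to the nearest mm from the axis ticks). For the g-code, the solid's height is divided into equal slices at the stated Δz and each level perimeter traced with G1 moves after a G0 lift.

; perimeter-only toolpath
G21 ; units = mm
G90 ; absolute positioning
G28 ; home
; layer 1
G0 Z1.12
G0 X13.12 Y7.00
G1 X10.06 Y12.30
G1 X3.94 Y12.30
G1 X0.88 Y7.00
G1 X3.94 Y1.70
G1 X10.06 Y1.70
G1 X13.12 Y7.00
; layer 2
G0 Z2.25
G0 X12.25 Y7.00
G1 X9.62 Y11.54
G1 X4.38 Y11.54
G1 X1.75 Y7.00
G1 X4.38 Y2.46
G1 X9.62 Y2.46
G1 X12.25 Y7.00
; layer 3
G0 Z3.38
G0 X11.38 Y7.00
G1 X9.19 Y10.79
G1 X4.81 Y10.79
G1 X2.62 Y7.00
G1 X4.81 Y3.21
G1 X9.19 Y3.21
G1 X11.38 Y7.00
; layer 4
G0 Z4.50
G0 X10.50 Y7.00
G1 X8.75 Y10.03
G1 X5.25 Y10.03
G1 X3.50 Y7.00
G1 X5.25 Y3.97
G1 X8.75 Y3.97
G1 X10.50 Y7.00
; layer 5
G0 Z5.62
G0 X9.62 Y7.00
G1 X8.31 Y9.27
G1 X5.69 Y9.27
G1 X4.38 Y7.00
G1 X5.69 Y4.73
G1 X8.31 Y4.73
G1 X9.62 Y7.00
; layer 6
G0 Z6.75
G0 X8.75 Y7.00
G1 X7.88 Y8.52
G1 X6.12 Y8.52
G1 X5.25 Y7.00
G1 X6.12 Y5.49
G1 X7.88 Y5.49
G1 X8.75 Y7.00
; layer 7
G0 Z7.88
G0 X7.88 Y7.00
G1 X7.44 Y7.76
G1 X6.56 Y7.76
G1 X6.12 Y7.00
G1 X6.56 Y6.24
G1 X7.44 Y6.24
G1 X7.88 Y7.00
M2 ; end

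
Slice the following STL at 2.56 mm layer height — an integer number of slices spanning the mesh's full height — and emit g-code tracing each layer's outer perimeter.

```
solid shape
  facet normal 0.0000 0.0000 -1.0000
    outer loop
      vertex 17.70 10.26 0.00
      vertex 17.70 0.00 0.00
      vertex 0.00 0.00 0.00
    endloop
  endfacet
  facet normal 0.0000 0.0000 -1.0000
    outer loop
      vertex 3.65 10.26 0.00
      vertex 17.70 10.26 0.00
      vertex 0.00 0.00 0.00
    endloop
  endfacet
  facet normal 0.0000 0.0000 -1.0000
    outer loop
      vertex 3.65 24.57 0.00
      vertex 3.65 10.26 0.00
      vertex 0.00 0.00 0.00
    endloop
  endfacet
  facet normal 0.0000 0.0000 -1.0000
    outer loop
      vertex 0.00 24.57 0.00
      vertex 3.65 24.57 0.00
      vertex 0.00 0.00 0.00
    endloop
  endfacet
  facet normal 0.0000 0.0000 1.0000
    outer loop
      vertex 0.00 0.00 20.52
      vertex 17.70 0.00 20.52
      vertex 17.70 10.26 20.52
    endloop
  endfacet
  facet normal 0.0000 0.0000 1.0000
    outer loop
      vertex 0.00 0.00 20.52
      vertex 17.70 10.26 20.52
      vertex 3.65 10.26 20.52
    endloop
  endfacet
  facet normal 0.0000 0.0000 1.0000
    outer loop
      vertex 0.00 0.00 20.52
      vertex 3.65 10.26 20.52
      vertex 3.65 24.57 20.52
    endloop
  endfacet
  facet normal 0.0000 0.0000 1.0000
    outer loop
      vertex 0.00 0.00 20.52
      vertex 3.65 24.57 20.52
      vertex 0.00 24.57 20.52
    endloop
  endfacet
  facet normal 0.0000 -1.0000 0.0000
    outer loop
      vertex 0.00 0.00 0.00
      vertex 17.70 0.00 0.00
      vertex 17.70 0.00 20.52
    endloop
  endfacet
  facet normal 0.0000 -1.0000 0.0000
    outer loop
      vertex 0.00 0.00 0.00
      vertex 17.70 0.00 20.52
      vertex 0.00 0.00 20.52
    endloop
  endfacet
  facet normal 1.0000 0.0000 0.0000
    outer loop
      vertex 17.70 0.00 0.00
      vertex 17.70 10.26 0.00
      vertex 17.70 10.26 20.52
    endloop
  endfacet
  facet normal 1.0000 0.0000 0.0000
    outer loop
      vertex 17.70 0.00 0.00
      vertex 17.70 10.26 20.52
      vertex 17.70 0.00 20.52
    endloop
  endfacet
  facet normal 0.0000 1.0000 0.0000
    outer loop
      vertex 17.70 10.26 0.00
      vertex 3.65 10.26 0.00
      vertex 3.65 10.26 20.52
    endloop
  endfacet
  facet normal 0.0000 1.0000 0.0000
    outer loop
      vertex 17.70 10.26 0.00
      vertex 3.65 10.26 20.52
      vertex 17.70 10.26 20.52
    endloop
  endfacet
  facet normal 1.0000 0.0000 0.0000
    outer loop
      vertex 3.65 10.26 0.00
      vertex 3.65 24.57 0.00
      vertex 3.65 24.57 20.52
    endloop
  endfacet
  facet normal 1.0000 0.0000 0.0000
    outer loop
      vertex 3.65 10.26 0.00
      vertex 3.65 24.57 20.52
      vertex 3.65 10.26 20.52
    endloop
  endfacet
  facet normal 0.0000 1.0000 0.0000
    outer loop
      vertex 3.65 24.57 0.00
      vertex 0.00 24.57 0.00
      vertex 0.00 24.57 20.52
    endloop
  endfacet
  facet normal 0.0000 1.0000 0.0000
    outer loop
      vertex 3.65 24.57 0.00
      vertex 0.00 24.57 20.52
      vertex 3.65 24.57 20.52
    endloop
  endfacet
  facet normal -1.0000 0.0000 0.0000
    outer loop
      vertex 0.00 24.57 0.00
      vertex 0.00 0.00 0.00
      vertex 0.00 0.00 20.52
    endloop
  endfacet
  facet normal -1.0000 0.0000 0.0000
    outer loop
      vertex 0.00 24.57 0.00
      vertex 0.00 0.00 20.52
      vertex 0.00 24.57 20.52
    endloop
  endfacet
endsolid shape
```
; perimeter-only toolpath
G21 ; units = mm
G90 ; absolute positioning
G28 ; home
; layer 1
G0 Z2.56
G0 X0.00 Y0.00
G1 X17.70 Y0.00
G1 X17.70 Y10.26
G1 X3.65 Y10.26
G1 X3.65 Y24.57
G1 X0.00 Y24.57
G1 X0.00 Y0.00
; layer 2
G0 Z5.13
G0 X0.00 Y0.00
G1 X17.70 Y0.00
G1 X17.70 Y10.26
G1 X3.65 Y10.26
G1 X3.65 Y24.57
G1 X0.00 Y24.57
G1 X0.00 Y0.00
; layer 3
G0 Z7.70
G0 X0.00 Y0.00
G1 X17.70 Y0.00
G1 X17.70 Y10.26
G1 X3.65 Y10.26
G1 X3.65 Y24.57
G1 X0.00 Y24.57
G1 X0.00 Y0.00
; layer 4
G0 Z10.26
G0 X0.00 Y0.00
G1 X17.70 Y0.00
G1 X17.70 Y10.26
G1 X3.65 Y10.26
G1 X3.65 Y24.57
G1 X0.00 Y24.57
G1 X0.00 Y0.00
; layer 5
G0 Z12.82
G0 X0.00 Y0.00
G1 X17.70 Y0.00
G1 X17.70 Y10.26
G1 X3.65 Y10.26
G1 X3.65 Y24.57
G1 X0.00 Y24.57
G1 X0.00 Y0.00
; layer 6
G0 Z15.39
G0 X0.00 Y0.00
G1 X17.70 Y0.00
G1 X17.70 Y10.26
G1 X3.65 Y10.26
G1 X3.65 Y24.57
G1 X0.00 Y24.57
G1 X0.00 Y0.00
; layer 7
G0 Z17.95
G0 X0.00 Y0.00
G1 X17.70 Y0.00
G1 X17.70 Y10.26
G1 X3.65 Y10.26
G1 X3.65 Y24.57
G1 X0.00 Y24.57
G1 X0.00 Y0.00
; layer 8
G0 Z20.52
G0 X0.00 Y0.00
G1 X17.70 Y0.00
G1 X17.70 Y10.26
G1 X3.65 Y10.26
G1 X3.65 Y24.57
G1 X0.00 Y24.57
G1 X0.00 Y0.00
M2 ; end

The solid is an L-shaped prism: outer 17.7 × 24.6 mm, arm thicknesses ≈ 10.3 mm (horizontal) and 3.65 mm (vertical), extruded 20.5 mm in z. Slicing at Δz = 2.56 mm — 8 equal slices spanning the solid's height, so layer i sits at z = i·h/8 — gives 8 non-empty perimeters. Each is a 6-segment closed polygon; G0 lifts to the layer z and rapids to the start vertex, then G1 traces the edges.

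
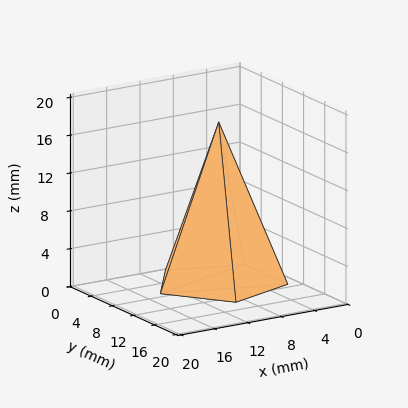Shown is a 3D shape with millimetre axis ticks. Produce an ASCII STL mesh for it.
Reading the render: the shape is a regular 5-sided pyramid, base circumscribed radius ≈ 7 mm, apex at z ≈ 17 mm (dimensions read to the nearest mm from the axis ticks). For the STL, each face is triangulated and given an outward normal.

solid part
  facet normal 0.0000 0.0000 -1.0000
    outer loop
      vertex 1.337 11.114 0.000
      vertex 9.163 13.657 0.000
      vertex 14.000 7.000 0.000
    endloop
  endfacet
  facet normal 0.0000 0.0000 -1.0000
    outer loop
      vertex 1.337 2.886 0.000
      vertex 1.337 11.114 0.000
      vertex 14.000 7.000 0.000
    endloop
  endfacet
  facet normal 0.0000 0.0000 -1.0000
    outer loop
      vertex 9.163 0.343 0.000
      vertex 1.337 2.886 0.000
      vertex 14.000 7.000 0.000
    endloop
  endfacet
  facet normal 0.7675 0.5577 0.3160
    outer loop
      vertex 14.000 7.000 0.000
      vertex 9.163 13.657 0.000
      vertex 7.000 7.000 17.000
    endloop
  endfacet
  facet normal -0.2932 0.9023 0.3160
    outer loop
      vertex 9.163 13.657 0.000
      vertex 1.337 11.114 0.000
      vertex 7.000 7.000 17.000
    endloop
  endfacet
  facet normal -0.9487 0.0000 0.3160
    outer loop
      vertex 1.337 11.114 0.000
      vertex 1.337 2.886 0.000
      vertex 7.000 7.000 17.000
    endloop
  endfacet
  facet normal -0.2932 -0.9023 0.3160
    outer loop
      vertex 1.337 2.886 0.000
      vertex 9.163 0.343 0.000
      vertex 7.000 7.000 17.000
    endloop
  endfacet
  facet normal 0.7675 -0.5577 0.3160
    outer loop
      vertex 9.163 0.343 0.000
      vertex 14.000 7.000 0.000
      vertex 7.000 7.000 17.000
    endloop
  endfacet
endsolid part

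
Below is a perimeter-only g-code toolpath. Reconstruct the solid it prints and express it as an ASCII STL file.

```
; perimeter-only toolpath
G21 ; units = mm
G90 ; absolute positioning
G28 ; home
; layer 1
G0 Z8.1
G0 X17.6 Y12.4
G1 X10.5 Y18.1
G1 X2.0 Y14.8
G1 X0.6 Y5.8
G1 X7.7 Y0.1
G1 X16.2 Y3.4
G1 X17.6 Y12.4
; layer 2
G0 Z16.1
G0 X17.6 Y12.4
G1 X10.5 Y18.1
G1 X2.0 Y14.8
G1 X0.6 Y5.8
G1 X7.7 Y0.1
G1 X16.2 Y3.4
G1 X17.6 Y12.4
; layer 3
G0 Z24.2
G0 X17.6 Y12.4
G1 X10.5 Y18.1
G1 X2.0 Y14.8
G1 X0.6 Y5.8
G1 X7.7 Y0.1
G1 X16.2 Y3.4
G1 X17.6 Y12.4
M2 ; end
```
solid part
  facet normal 0.0000 0.0000 -1.0000
    outer loop
      vertex 2.0 14.8 0.0
      vertex 10.5 18.1 0.0
      vertex 17.6 12.4 0.0
    endloop
  endfacet
  facet normal 0.0000 0.0000 -1.0000
    outer loop
      vertex 0.6 5.8 0.0
      vertex 2.0 14.8 0.0
      vertex 17.6 12.4 0.0
    endloop
  endfacet
  facet normal 0.0000 0.0000 -1.0000
    outer loop
      vertex 7.7 0.1 0.0
      vertex 0.6 5.8 0.0
      vertex 17.6 12.4 0.0
    endloop
  endfacet
  facet normal 0.0000 0.0000 -1.0000
    outer loop
      vertex 16.2 3.4 0.0
      vertex 7.7 0.1 0.0
      vertex 17.6 12.4 0.0
    endloop
  endfacet
  facet normal 0.0000 0.0000 1.0000
    outer loop
      vertex 17.6 12.4 24.2
      vertex 10.5 18.1 24.2
      vertex 2.0 14.8 24.2
    endloop
  endfacet
  facet normal 0.0000 0.0000 1.0000
    outer loop
      vertex 17.6 12.4 24.2
      vertex 2.0 14.8 24.2
      vertex 0.6 5.8 24.2
    endloop
  endfacet
  facet normal 0.0000 0.0000 1.0000
    outer loop
      vertex 17.6 12.4 24.2
      vertex 0.6 5.8 24.2
      vertex 7.7 0.1 24.2
    endloop
  endfacet
  facet normal 0.0000 0.0000 1.0000
    outer loop
      vertex 17.6 12.4 24.2
      vertex 7.7 0.1 24.2
      vertex 16.2 3.4 24.2
    endloop
  endfacet
  facet normal 0.6260 0.7798 0.0000
    outer loop
      vertex 17.6 12.4 0.0
      vertex 10.5 18.1 0.0
      vertex 10.5 18.1 24.2
    endloop
  endfacet
  facet normal 0.6260 0.7798 0.0000
    outer loop
      vertex 17.6 12.4 0.0
      vertex 10.5 18.1 24.2
      vertex 17.6 12.4 24.2
    endloop
  endfacet
  facet normal -0.3619 0.9322 0.0000
    outer loop
      vertex 10.5 18.1 0.0
      vertex 2.0 14.8 0.0
      vertex 2.0 14.8 24.2
    endloop
  endfacet
  facet normal -0.3619 0.9322 0.0000
    outer loop
      vertex 10.5 18.1 0.0
      vertex 2.0 14.8 24.2
      vertex 10.5 18.1 24.2
    endloop
  endfacet
  facet normal -0.9881 0.1537 0.0000
    outer loop
      vertex 2.0 14.8 0.0
      vertex 0.6 5.8 0.0
      vertex 0.6 5.8 24.2
    endloop
  endfacet
  facet normal -0.9881 0.1537 0.0000
    outer loop
      vertex 2.0 14.8 0.0
      vertex 0.6 5.8 24.2
      vertex 2.0 14.8 24.2
    endloop
  endfacet
  facet normal -0.6260 -0.7798 0.0000
    outer loop
      vertex 0.6 5.8 0.0
      vertex 7.7 0.1 0.0
      vertex 7.7 0.1 24.2
    endloop
  endfacet
  facet normal -0.6260 -0.7798 0.0000
    outer loop
      vertex 0.6 5.8 0.0
      vertex 7.7 0.1 24.2
      vertex 0.6 5.8 24.2
    endloop
  endfacet
  facet normal 0.3619 -0.9322 0.0000
    outer loop
      vertex 7.7 0.1 0.0
      vertex 16.2 3.4 0.0
      vertex 16.2 3.4 24.2
    endloop
  endfacet
  facet normal 0.3619 -0.9322 0.0000
    outer loop
      vertex 7.7 0.1 0.0
      vertex 16.2 3.4 24.2
      vertex 7.7 0.1 24.2
    endloop
  endfacet
  facet normal 0.9881 -0.1537 0.0000
    outer loop
      vertex 16.2 3.4 0.0
      vertex 17.6 12.4 0.0
      vertex 17.6 12.4 24.2
    endloop
  endfacet
  facet normal 0.9881 -0.1537 0.0000
    outer loop
      vertex 16.2 3.4 0.0
      vertex 17.6 12.4 24.2
      vertex 16.2 3.4 24.2
    endloop
  endfacet
endsolid part

The G0 Z moves step by Δz≈8.1 mm. Every layer's G1 loop is the same polygon, so the solid is a straight extrusion of it from z=0 to z≈24.2. Closing with flat bottom and top caps and triangulating gives 20 facets — a regular 6-sided prism (a cylinder approximated with 6 flat sides), circumscribed radius ≈ 9.1 mm, height ≈ 24.2 mm.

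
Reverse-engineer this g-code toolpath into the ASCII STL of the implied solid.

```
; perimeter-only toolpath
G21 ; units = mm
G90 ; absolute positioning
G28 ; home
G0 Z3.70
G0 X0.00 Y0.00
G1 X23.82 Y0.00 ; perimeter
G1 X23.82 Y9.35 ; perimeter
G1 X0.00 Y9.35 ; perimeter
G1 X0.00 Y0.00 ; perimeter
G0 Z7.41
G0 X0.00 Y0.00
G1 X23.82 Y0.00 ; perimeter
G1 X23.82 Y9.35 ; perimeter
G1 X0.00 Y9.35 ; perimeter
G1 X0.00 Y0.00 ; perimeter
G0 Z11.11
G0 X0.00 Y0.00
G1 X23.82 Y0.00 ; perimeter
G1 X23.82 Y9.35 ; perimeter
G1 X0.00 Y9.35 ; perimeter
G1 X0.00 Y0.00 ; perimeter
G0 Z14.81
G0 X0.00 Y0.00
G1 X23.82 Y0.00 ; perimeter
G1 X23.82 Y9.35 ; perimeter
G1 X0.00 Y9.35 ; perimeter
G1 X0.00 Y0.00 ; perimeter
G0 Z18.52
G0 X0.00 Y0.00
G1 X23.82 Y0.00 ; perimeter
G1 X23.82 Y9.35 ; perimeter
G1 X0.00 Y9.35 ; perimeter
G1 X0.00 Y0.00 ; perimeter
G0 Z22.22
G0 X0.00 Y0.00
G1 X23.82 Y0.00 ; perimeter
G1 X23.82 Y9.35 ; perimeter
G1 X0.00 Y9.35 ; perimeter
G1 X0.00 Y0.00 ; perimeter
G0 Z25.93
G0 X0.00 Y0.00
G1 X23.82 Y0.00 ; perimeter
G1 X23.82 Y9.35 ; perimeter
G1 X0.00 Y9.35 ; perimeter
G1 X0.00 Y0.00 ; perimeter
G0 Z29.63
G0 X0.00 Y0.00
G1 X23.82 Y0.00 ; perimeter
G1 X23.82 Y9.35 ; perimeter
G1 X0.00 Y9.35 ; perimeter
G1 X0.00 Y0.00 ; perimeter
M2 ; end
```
solid part
  facet normal 0.0000 0.0000 -1.0000
    outer loop
      vertex 23.82 9.35 0.00
      vertex 23.82 0.00 0.00
      vertex 0.00 0.00 0.00
    endloop
  endfacet
  facet normal 0.0000 0.0000 -1.0000
    outer loop
      vertex 0.00 9.35 0.00
      vertex 23.82 9.35 0.00
      vertex 0.00 0.00 0.00
    endloop
  endfacet
  facet normal 0.0000 0.0000 1.0000
    outer loop
      vertex 0.00 0.00 29.63
      vertex 23.82 0.00 29.63
      vertex 23.82 9.35 29.63
    endloop
  endfacet
  facet normal 0.0000 0.0000 1.0000
    outer loop
      vertex 0.00 0.00 29.63
      vertex 23.82 9.35 29.63
      vertex 0.00 9.35 29.63
    endloop
  endfacet
  facet normal 0.0000 -1.0000 0.0000
    outer loop
      vertex 0.00 0.00 0.00
      vertex 23.82 0.00 0.00
      vertex 23.82 0.00 29.63
    endloop
  endfacet
  facet normal 0.0000 -1.0000 0.0000
    outer loop
      vertex 0.00 0.00 0.00
      vertex 23.82 0.00 29.63
      vertex 0.00 0.00 29.63
    endloop
  endfacet
  facet normal 0.0000 1.0000 0.0000
    outer loop
      vertex 23.82 9.35 29.63
      vertex 23.82 9.35 0.00
      vertex 0.00 9.35 0.00
    endloop
  endfacet
  facet normal 0.0000 1.0000 0.0000
    outer loop
      vertex 0.00 9.35 29.63
      vertex 23.82 9.35 29.63
      vertex 0.00 9.35 0.00
    endloop
  endfacet
  facet normal -1.0000 0.0000 0.0000
    outer loop
      vertex 0.00 9.35 29.63
      vertex 0.00 9.35 0.00
      vertex 0.00 0.00 0.00
    endloop
  endfacet
  facet normal -1.0000 0.0000 0.0000
    outer loop
      vertex 0.00 0.00 29.63
      vertex 0.00 9.35 29.63
      vertex 0.00 0.00 0.00
    endloop
  endfacet
  facet normal 1.0000 0.0000 0.0000
    outer loop
      vertex 23.82 0.00 0.00
      vertex 23.82 9.35 0.00
      vertex 23.82 9.35 29.63
    endloop
  endfacet
  facet normal 1.0000 0.0000 0.0000
    outer loop
      vertex 23.82 0.00 0.00
      vertex 23.82 9.35 29.63
      vertex 23.82 0.00 29.63
    endloop
  endfacet
endsolid part

The G0 Z moves step by Δz≈3.70 mm. Every layer's G1 loop is the same polygon, so the solid is a straight extrusion of it from z=0 to z≈29.6. Closing with flat bottom and top caps and triangulating gives 12 facets — a rectangular box, roughly 23.8 × 9.35 mm footprint and 29.6 mm tall.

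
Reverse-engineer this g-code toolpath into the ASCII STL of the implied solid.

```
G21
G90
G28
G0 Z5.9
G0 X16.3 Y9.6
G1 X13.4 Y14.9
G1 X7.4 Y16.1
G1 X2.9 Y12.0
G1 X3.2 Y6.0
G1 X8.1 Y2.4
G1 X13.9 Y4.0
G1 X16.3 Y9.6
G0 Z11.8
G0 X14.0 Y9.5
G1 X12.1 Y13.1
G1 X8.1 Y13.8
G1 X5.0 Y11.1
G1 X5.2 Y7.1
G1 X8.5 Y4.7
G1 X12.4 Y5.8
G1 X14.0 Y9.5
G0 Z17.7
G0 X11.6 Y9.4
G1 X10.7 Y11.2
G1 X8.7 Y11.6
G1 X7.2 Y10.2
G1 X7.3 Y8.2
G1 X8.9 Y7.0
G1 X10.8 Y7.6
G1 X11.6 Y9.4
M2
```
solid part
  facet normal 0.0000 0.0000 -1.0000
    outer loop
      vertex 6.8 18.3 0.0
      vertex 14.8 16.8 0.0
      vertex 18.6 9.7 0.0
    endloop
  endfacet
  facet normal 0.0000 0.0000 -1.0000
    outer loop
      vertex 0.7 12.9 0.0
      vertex 6.8 18.3 0.0
      vertex 18.6 9.7 0.0
    endloop
  endfacet
  facet normal 0.0000 0.0000 -1.0000
    outer loop
      vertex 1.1 4.9 0.0
      vertex 0.7 12.9 0.0
      vertex 18.6 9.7 0.0
    endloop
  endfacet
  facet normal 0.0000 0.0000 -1.0000
    outer loop
      vertex 7.7 0.1 0.0
      vertex 1.1 4.9 0.0
      vertex 18.6 9.7 0.0
    endloop
  endfacet
  facet normal 0.0000 0.0000 -1.0000
    outer loop
      vertex 15.4 2.3 0.0
      vertex 7.7 0.1 0.0
      vertex 18.6 9.7 0.0
    endloop
  endfacet
  facet normal 0.8307 0.4446 0.3349
    outer loop
      vertex 18.6 9.7 0.0
      vertex 14.8 16.8 0.0
      vertex 9.3 9.3 23.6
    endloop
  endfacet
  facet normal 0.1737 0.9262 0.3348
    outer loop
      vertex 14.8 16.8 0.0
      vertex 6.8 18.3 0.0
      vertex 9.3 9.3 23.6
    endloop
  endfacet
  facet normal -0.6245 0.7054 0.3352
    outer loop
      vertex 6.8 18.3 0.0
      vertex 0.7 12.9 0.0
      vertex 9.3 9.3 23.6
    endloop
  endfacet
  facet normal -0.9408 -0.0470 0.3357
    outer loop
      vertex 0.7 12.9 0.0
      vertex 1.1 4.9 0.0
      vertex 9.3 9.3 23.6
    endloop
  endfacet
  facet normal -0.5543 -0.7621 0.3347
    outer loop
      vertex 1.1 4.9 0.0
      vertex 7.7 0.1 0.0
      vertex 9.3 9.3 23.6
    endloop
  endfacet
  facet normal 0.2588 -0.9058 0.3356
    outer loop
      vertex 7.7 0.1 0.0
      vertex 15.4 2.3 0.0
      vertex 9.3 9.3 23.6
    endloop
  endfacet
  facet normal 0.8650 -0.3740 0.3345
    outer loop
      vertex 15.4 2.3 0.0
      vertex 18.6 9.7 0.0
      vertex 9.3 9.3 23.6
    endloop
  endfacet
endsolid part

The G0 Z moves step by Δz≈5.9 mm. The G1 loops shrink linearly with z, so the solid tapers from its base footprint up to z≈23.6. Closing with a flat bottom cap and the tapered top and triangulating gives 12 facets — a regular 7-sided pyramid, base circumscribed radius ≈ 9.3 mm, apex at z ≈ 23.6 mm.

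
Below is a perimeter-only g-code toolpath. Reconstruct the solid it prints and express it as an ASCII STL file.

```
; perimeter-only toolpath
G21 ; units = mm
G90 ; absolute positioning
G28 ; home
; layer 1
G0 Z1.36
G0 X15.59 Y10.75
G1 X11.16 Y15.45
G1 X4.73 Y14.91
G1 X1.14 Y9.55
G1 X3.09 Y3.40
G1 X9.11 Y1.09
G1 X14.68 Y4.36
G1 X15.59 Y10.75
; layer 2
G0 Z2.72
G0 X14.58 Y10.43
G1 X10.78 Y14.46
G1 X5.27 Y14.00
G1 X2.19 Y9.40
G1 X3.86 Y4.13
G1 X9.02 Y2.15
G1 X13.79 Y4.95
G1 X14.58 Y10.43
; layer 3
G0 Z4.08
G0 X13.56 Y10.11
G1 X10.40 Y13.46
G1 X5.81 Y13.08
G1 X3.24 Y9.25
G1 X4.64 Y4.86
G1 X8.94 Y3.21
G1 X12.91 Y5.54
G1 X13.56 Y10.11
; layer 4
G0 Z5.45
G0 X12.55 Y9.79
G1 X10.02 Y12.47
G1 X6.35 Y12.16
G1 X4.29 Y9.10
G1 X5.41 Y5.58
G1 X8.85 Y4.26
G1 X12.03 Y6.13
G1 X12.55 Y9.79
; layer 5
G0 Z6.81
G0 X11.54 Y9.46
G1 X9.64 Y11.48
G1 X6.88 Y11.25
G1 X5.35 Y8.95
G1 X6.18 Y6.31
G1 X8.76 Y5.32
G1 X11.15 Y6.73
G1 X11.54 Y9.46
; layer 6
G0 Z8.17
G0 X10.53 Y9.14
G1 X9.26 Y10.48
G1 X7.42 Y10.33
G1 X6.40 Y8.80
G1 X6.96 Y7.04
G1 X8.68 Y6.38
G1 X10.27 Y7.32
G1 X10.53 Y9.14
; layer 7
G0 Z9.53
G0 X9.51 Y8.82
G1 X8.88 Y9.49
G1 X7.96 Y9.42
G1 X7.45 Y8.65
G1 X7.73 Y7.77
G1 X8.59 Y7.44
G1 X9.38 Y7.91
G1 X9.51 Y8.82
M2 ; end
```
solid part
  facet normal 0.0000 0.0000 -1.0000
    outer loop
      vertex 4.19 15.83 0.00
      vertex 11.54 16.44 0.00
      vertex 16.60 11.07 0.00
    endloop
  endfacet
  facet normal 0.0000 0.0000 -1.0000
    outer loop
      vertex 0.09 9.70 0.00
      vertex 4.19 15.83 0.00
      vertex 16.60 11.07 0.00
    endloop
  endfacet
  facet normal 0.0000 0.0000 -1.0000
    outer loop
      vertex 2.32 2.67 0.00
      vertex 0.09 9.70 0.00
      vertex 16.60 11.07 0.00
    endloop
  endfacet
  facet normal 0.0000 0.0000 -1.0000
    outer loop
      vertex 9.20 0.03 0.00
      vertex 2.32 2.67 0.00
      vertex 16.60 11.07 0.00
    endloop
  endfacet
  facet normal 0.0000 0.0000 -1.0000
    outer loop
      vertex 15.56 3.77 0.00
      vertex 9.20 0.03 0.00
      vertex 16.60 11.07 0.00
    endloop
  endfacet
  facet normal 0.5953 0.5610 0.5752
    outer loop
      vertex 16.60 11.07 0.00
      vertex 11.54 16.44 0.00
      vertex 8.50 8.50 10.89
    endloop
  endfacet
  facet normal -0.0676 0.8151 0.5754
    outer loop
      vertex 11.54 16.44 0.00
      vertex 4.19 15.83 0.00
      vertex 8.50 8.50 10.89
    endloop
  endfacet
  facet normal -0.6799 0.4548 0.5752
    outer loop
      vertex 4.19 15.83 0.00
      vertex 0.09 9.70 0.00
      vertex 8.50 8.50 10.89
    endloop
  endfacet
  facet normal -0.7799 -0.2474 0.5750
    outer loop
      vertex 0.09 9.70 0.00
      vertex 2.32 2.67 0.00
      vertex 8.50 8.50 10.89
    endloop
  endfacet
  facet normal -0.2931 -0.7637 0.5752
    outer loop
      vertex 2.32 2.67 0.00
      vertex 9.20 0.03 0.00
      vertex 8.50 8.50 10.89
    endloop
  endfacet
  facet normal 0.4147 -0.7052 0.5751
    outer loop
      vertex 9.20 0.03 0.00
      vertex 15.56 3.77 0.00
      vertex 8.50 8.50 10.89
    endloop
  endfacet
  facet normal 0.8099 -0.1154 0.5752
    outer loop
      vertex 15.56 3.77 0.00
      vertex 16.60 11.07 0.00
      vertex 8.50 8.50 10.89
    endloop
  endfacet
endsolid part

The G0 Z moves step by Δz≈1.36 mm. The G1 loops shrink linearly with z, so the solid tapers from its base footprint up to z≈10.9. Closing with a flat bottom cap and the tapered top and triangulating gives 12 facets — a regular 7-sided pyramid, base circumscribed radius ≈ 8.5 mm, apex at z ≈ 10.9 mm.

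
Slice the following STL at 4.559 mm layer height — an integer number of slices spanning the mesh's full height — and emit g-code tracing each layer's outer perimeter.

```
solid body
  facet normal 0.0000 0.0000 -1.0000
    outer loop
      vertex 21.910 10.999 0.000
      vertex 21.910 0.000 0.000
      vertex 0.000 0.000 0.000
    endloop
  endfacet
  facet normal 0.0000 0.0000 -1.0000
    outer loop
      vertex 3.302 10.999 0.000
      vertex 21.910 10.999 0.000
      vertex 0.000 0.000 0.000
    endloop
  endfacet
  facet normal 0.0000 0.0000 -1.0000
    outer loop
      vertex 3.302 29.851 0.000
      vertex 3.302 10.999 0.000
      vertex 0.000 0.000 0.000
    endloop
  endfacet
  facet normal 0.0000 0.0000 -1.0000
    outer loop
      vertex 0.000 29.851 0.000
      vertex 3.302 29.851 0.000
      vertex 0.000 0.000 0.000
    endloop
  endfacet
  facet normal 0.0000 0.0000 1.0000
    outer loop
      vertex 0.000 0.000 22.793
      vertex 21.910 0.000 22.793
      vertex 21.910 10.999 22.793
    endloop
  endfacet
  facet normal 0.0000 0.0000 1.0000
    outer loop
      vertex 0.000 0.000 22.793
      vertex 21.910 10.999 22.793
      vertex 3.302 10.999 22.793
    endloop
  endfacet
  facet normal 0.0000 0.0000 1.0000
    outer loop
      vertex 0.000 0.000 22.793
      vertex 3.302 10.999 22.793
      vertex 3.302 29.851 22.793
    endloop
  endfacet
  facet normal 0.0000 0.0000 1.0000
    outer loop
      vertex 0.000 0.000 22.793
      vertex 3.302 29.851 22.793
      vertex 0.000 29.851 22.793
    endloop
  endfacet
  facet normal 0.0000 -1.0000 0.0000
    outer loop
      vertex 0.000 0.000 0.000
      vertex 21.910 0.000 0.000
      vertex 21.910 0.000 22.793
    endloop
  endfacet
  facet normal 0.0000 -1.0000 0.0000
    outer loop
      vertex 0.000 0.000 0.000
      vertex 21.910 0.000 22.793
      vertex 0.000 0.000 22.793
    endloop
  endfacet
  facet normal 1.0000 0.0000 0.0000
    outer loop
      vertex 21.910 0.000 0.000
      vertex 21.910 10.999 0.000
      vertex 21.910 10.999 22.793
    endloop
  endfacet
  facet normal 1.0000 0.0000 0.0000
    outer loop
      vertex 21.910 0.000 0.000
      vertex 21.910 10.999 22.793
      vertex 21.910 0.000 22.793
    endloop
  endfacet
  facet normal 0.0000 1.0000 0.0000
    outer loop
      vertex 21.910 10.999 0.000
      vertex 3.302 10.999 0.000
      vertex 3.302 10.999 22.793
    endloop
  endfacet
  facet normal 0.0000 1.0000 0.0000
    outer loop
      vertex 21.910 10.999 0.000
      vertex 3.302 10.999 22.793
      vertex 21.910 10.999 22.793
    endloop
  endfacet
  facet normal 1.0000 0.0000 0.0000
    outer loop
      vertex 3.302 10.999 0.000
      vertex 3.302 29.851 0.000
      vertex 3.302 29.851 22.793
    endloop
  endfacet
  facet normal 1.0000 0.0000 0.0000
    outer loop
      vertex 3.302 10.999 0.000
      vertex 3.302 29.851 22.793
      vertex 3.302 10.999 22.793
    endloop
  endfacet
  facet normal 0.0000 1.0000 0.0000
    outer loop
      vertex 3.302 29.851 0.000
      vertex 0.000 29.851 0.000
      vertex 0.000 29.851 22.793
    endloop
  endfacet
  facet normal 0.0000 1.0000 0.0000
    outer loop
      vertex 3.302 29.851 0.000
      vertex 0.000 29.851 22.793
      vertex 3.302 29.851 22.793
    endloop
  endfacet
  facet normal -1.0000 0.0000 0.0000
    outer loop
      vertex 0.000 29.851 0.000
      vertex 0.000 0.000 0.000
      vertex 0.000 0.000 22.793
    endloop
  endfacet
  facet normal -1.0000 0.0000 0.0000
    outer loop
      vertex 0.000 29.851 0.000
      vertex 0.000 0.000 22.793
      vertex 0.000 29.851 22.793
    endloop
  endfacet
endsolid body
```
; perimeter-only toolpath
G21 ; units = mm
G90 ; absolute positioning
G28 ; home
; layer 1
G0 Z4.559
G0 X0.000 Y0.000
G1 X21.910 Y0.000
G1 X21.910 Y10.999
G1 X3.302 Y10.999
G1 X3.302 Y29.851
G1 X0.000 Y29.851
G1 X0.000 Y0.000
; layer 2
G0 Z9.117
G0 X0.000 Y0.000
G1 X21.910 Y0.000
G1 X21.910 Y10.999
G1 X3.302 Y10.999
G1 X3.302 Y29.851
G1 X0.000 Y29.851
G1 X0.000 Y0.000
; layer 3
G0 Z13.676
G0 X0.000 Y0.000
G1 X21.910 Y0.000
G1 X21.910 Y10.999
G1 X3.302 Y10.999
G1 X3.302 Y29.851
G1 X0.000 Y29.851
G1 X0.000 Y0.000
; layer 4
G0 Z18.234
G0 X0.000 Y0.000
G1 X21.910 Y0.000
G1 X21.910 Y10.999
G1 X3.302 Y10.999
G1 X3.302 Y29.851
G1 X0.000 Y29.851
G1 X0.000 Y0.000
; layer 5
G0 Z22.793
G0 X0.000 Y0.000
G1 X21.910 Y0.000
G1 X21.910 Y10.999
G1 X3.302 Y10.999
G1 X3.302 Y29.851
G1 X0.000 Y29.851
G1 X0.000 Y0.000
M2 ; end

The solid is an L-shaped prism: outer 21.9 × 29.9 mm, arm thicknesses ≈ 11 mm (horizontal) and 3.3 mm (vertical), extruded 22.8 mm in z. Slicing at Δz = 4.559 mm — 5 equal slices spanning the solid's height, so layer i sits at z = i·h/5 — gives 5 non-empty perimeters. Each is a 6-segment closed polygon; G0 lifts to the layer z and rapids to the start vertex, then G1 traces the edges.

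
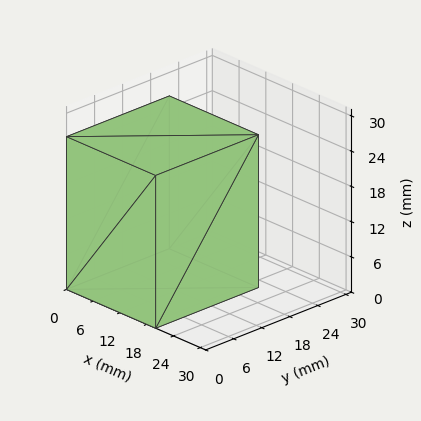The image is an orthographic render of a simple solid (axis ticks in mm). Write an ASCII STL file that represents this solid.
Reading the render: the shape is a rectangular box, roughly 20 × 22 mm footprint and 26 mm tall (dimensions read to the nearest mm from the axis ticks). For the STL, each face is triangulated and given an outward normal.

solid part
  facet normal 0.0000 0.0000 -1.0000
    outer loop
      vertex 20.000 22.000 0.000
      vertex 20.000 0.000 0.000
      vertex 0.000 0.000 0.000
    endloop
  endfacet
  facet normal 0.0000 0.0000 -1.0000
    outer loop
      vertex 0.000 22.000 0.000
      vertex 20.000 22.000 0.000
      vertex 0.000 0.000 0.000
    endloop
  endfacet
  facet normal 0.0000 0.0000 1.0000
    outer loop
      vertex 0.000 0.000 26.000
      vertex 20.000 0.000 26.000
      vertex 20.000 22.000 26.000
    endloop
  endfacet
  facet normal 0.0000 0.0000 1.0000
    outer loop
      vertex 0.000 0.000 26.000
      vertex 20.000 22.000 26.000
      vertex 0.000 22.000 26.000
    endloop
  endfacet
  facet normal 0.0000 -1.0000 0.0000
    outer loop
      vertex 0.000 0.000 0.000
      vertex 20.000 0.000 0.000
      vertex 20.000 0.000 26.000
    endloop
  endfacet
  facet normal 0.0000 -1.0000 0.0000
    outer loop
      vertex 0.000 0.000 0.000
      vertex 20.000 0.000 26.000
      vertex 0.000 0.000 26.000
    endloop
  endfacet
  facet normal 0.0000 1.0000 0.0000
    outer loop
      vertex 20.000 22.000 26.000
      vertex 20.000 22.000 0.000
      vertex 0.000 22.000 0.000
    endloop
  endfacet
  facet normal 0.0000 1.0000 0.0000
    outer loop
      vertex 0.000 22.000 26.000
      vertex 20.000 22.000 26.000
      vertex 0.000 22.000 0.000
    endloop
  endfacet
  facet normal -1.0000 0.0000 0.0000
    outer loop
      vertex 0.000 22.000 26.000
      vertex 0.000 22.000 0.000
      vertex 0.000 0.000 0.000
    endloop
  endfacet
  facet normal -1.0000 0.0000 0.0000
    outer loop
      vertex 0.000 0.000 26.000
      vertex 0.000 22.000 26.000
      vertex 0.000 0.000 0.000
    endloop
  endfacet
  facet normal 1.0000 0.0000 0.0000
    outer loop
      vertex 20.000 0.000 0.000
      vertex 20.000 22.000 0.000
      vertex 20.000 22.000 26.000
    endloop
  endfacet
  facet normal 1.0000 0.0000 0.0000
    outer loop
      vertex 20.000 0.000 0.000
      vertex 20.000 22.000 26.000
      vertex 20.000 0.000 26.000
    endloop
  endfacet
endsolid part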